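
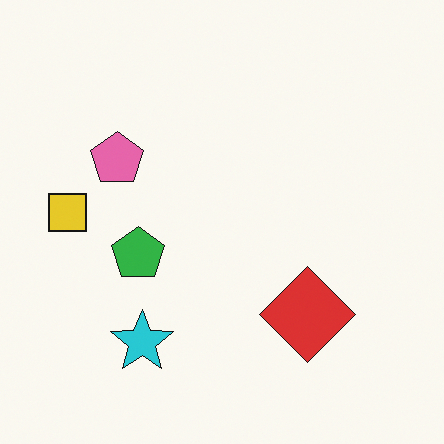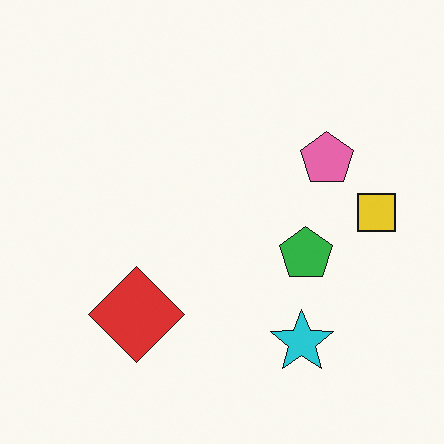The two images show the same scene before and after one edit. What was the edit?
Flipped horizontally (left ↔ right).

The yellow square is in the left of the first image and the right of the second — shapes on opposite sides of the vertical midline have swapped in a mirror flip.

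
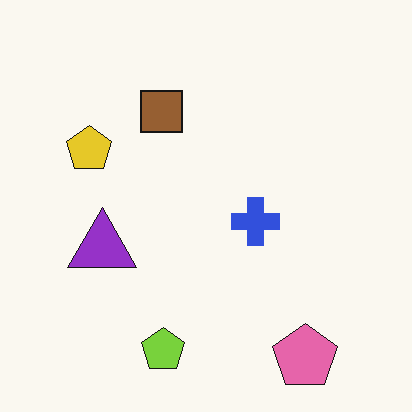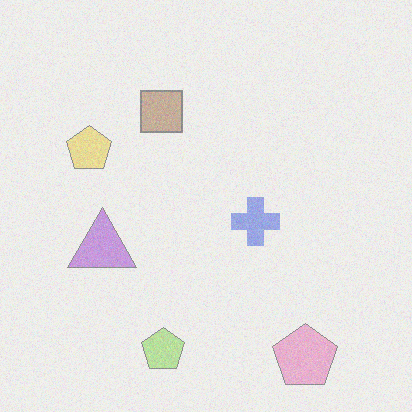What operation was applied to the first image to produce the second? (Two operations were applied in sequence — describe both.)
The image was degraded with visible gaussian noise, then given much lower contrast.

Random speckle covers the whole image, including the flat background. Tones are pushed toward mid-grey across the whole image — a global contrast change.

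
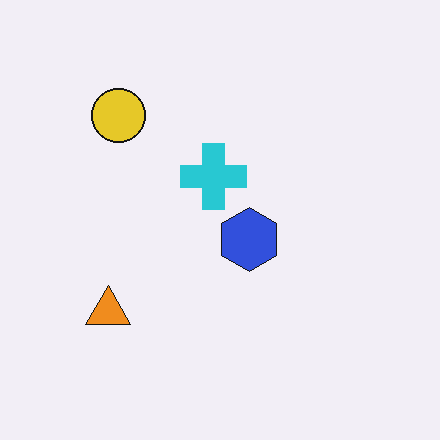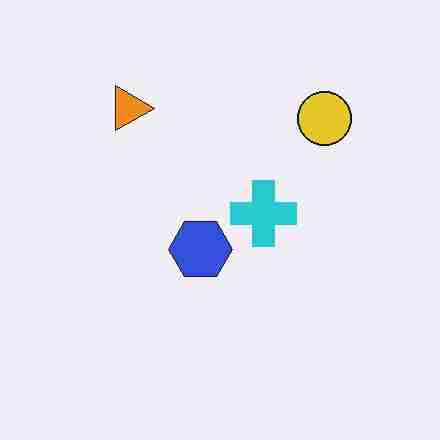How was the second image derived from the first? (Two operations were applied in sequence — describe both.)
Rotated 90° clockwise, then degraded with heavy JPEG compression.

The yellow circle sits in the top-left of the first image and the top-right of the second — consistent with a whole-image 90° clockwise rotation. Blocky 8×8 compression artifacts appear around shape edges and the flat background shows ringing — characteristic JPEG degradation.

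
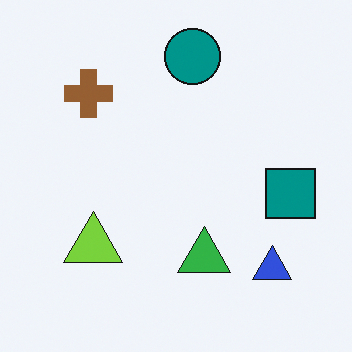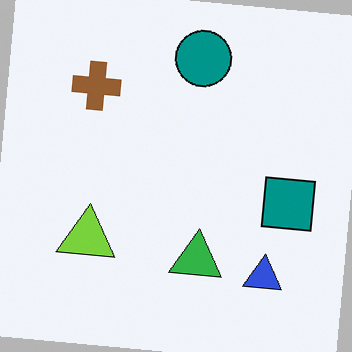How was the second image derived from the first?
This is the original image rotated clockwise by a few degrees.

Every shape is tilted by the same angle and the image corners show triangular fill wedges — a whole-image rotation by a non-right angle.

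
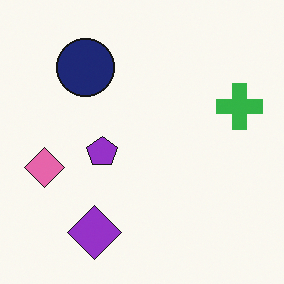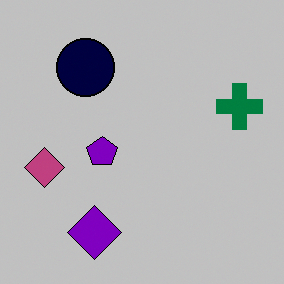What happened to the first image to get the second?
This is the original image heavily posterized to just a handful of flat colors.

Each flat color has snapped to a coarser quantized level — most visibly, the near-white background has dropped to a flat grey.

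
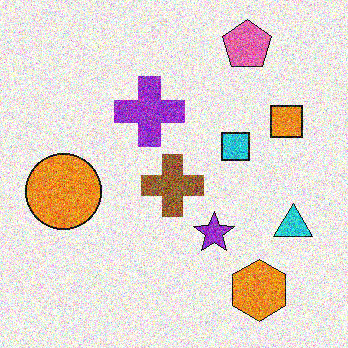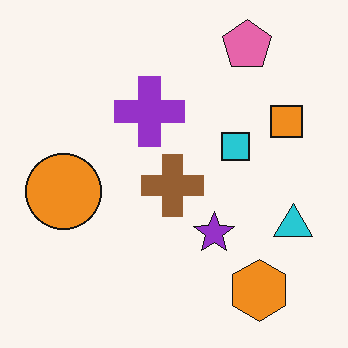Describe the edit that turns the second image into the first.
The first image is the second degraded with strong gaussian noise.

Random speckle covers the whole image, including the flat background.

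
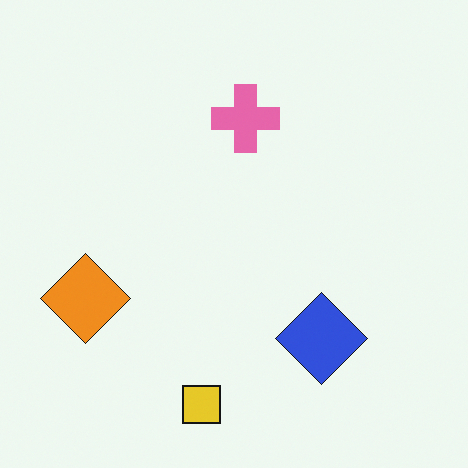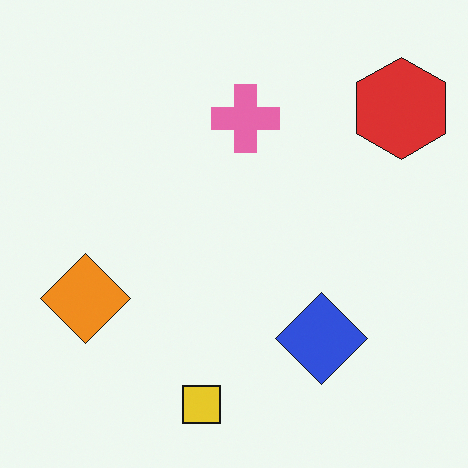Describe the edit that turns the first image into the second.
Overlaid with an additional red hexagon.

A red hexagon appears in the second image that is absent from the first.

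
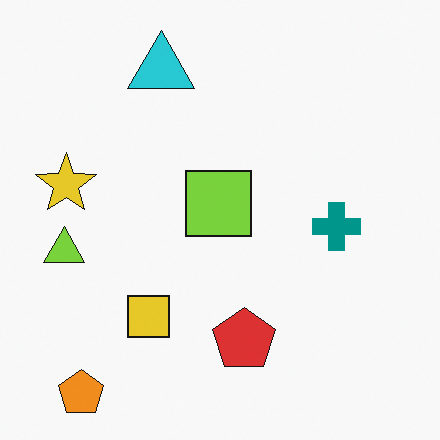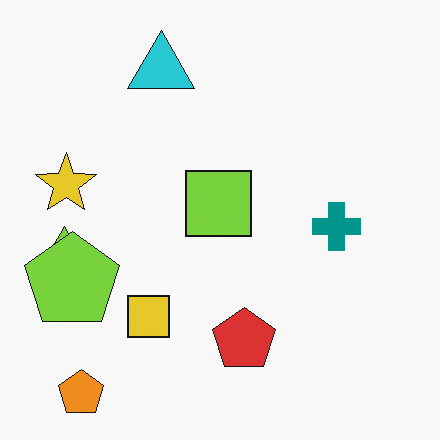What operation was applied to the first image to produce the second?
This is the original image overlaid with an additional lime pentagon.

A lime pentagon appears in the second image that is absent from the first.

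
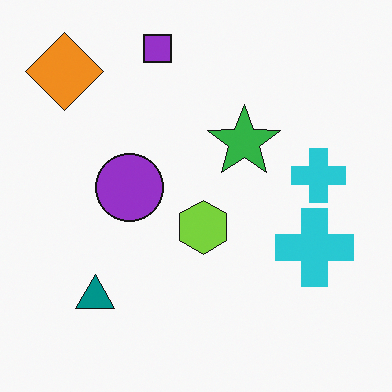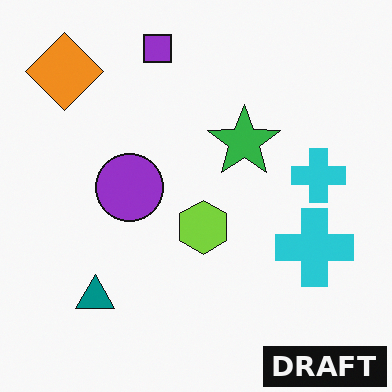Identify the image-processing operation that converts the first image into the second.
The transformation is: watermarked with the text "DRAFT" in the lower-right corner.

A dark label reading "DRAFT" appears in the lower-right corner.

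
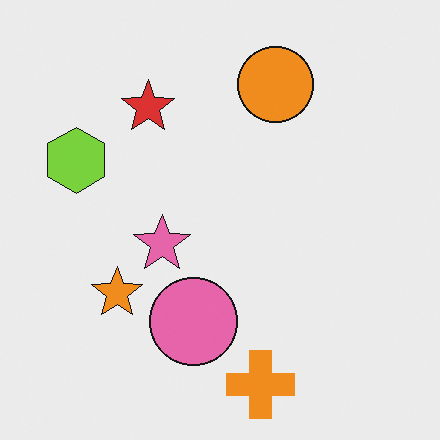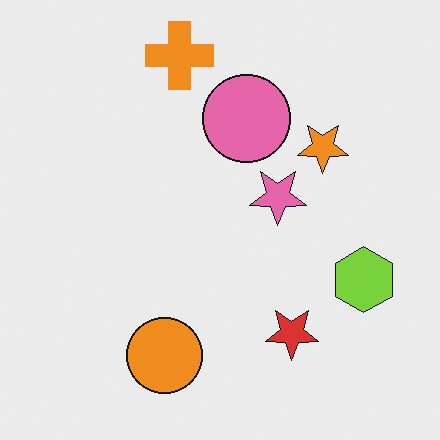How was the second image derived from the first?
This is the original image rotated 180°.

The orange cross sits in the bottom of the first image and the top of the second — consistent with a whole-image 180° rotation.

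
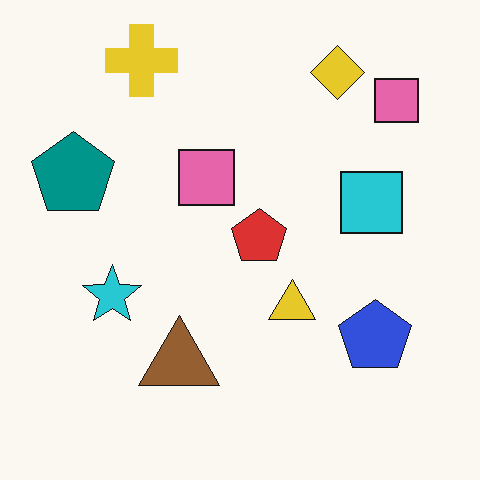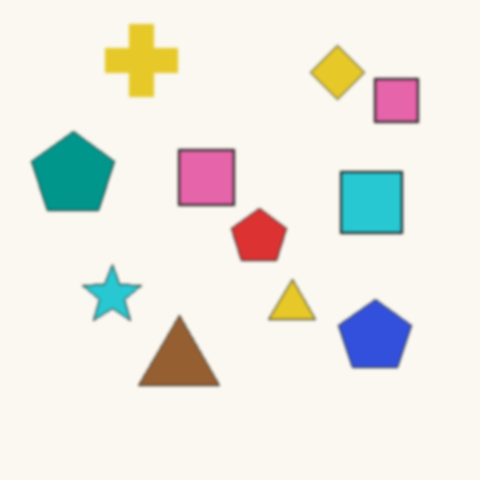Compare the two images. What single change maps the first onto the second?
The image was given a subtle gaussian blur.

Shape edges and outlines are uniformly softened across the whole image.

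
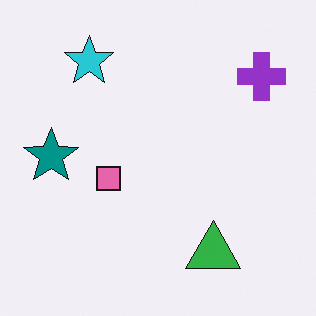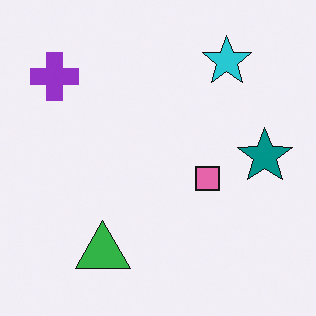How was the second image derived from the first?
This is the original image flipped horizontally (left ↔ right).

The teal star is in the left of the first image and the right of the second — shapes on opposite sides of the vertical midline have swapped in a mirror flip.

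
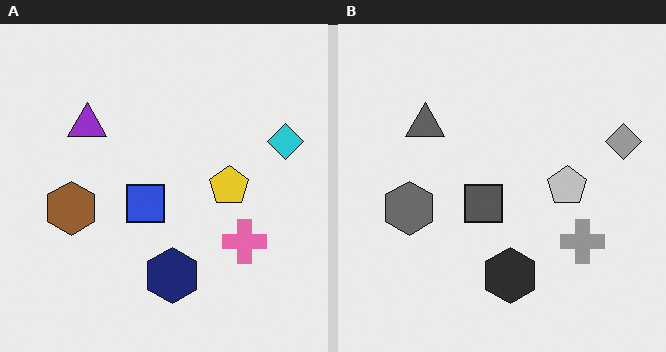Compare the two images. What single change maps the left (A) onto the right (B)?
Converted to grayscale.

All color is removed — every shape is now a shade of grey.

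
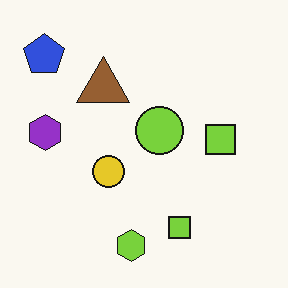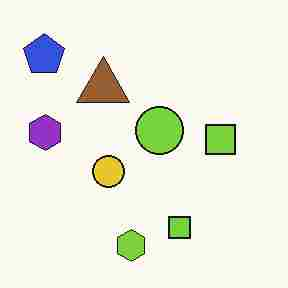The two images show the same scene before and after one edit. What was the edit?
The second image is the first degraded with heavy JPEG compression.

Blocky 8×8 compression artifacts appear around shape edges and the flat background shows ringing — characteristic JPEG degradation.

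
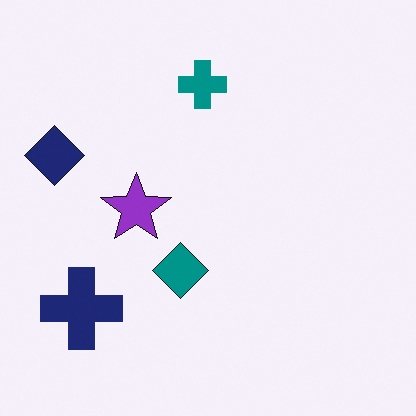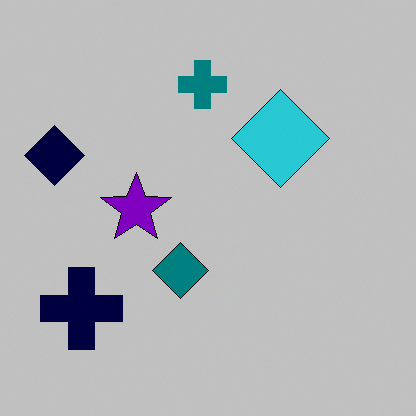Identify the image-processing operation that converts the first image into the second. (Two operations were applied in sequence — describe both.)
Heavily posterized to just a handful of flat colors, then overlaid with an additional cyan diamond.

Each flat color has snapped to a coarser quantized level — most visibly, the near-white background has dropped to a flat grey. A cyan diamond appears in the second image that is absent from the first.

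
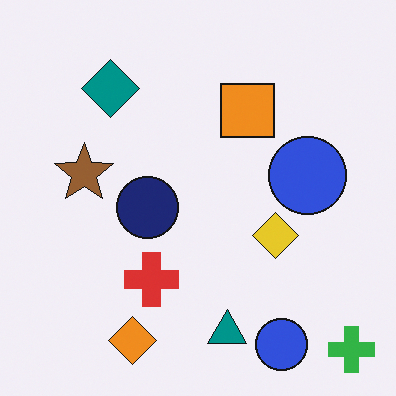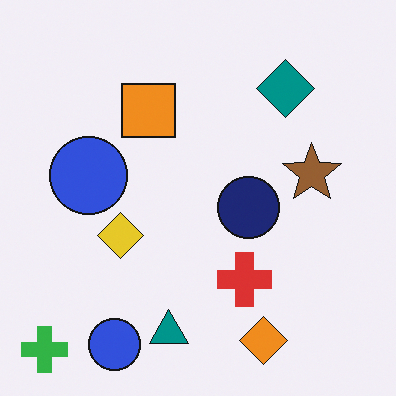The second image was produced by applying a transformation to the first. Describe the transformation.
Flipped horizontally (left ↔ right).

The green cross is in the bottom-right of the first image and the bottom-left of the second — shapes on opposite sides of the vertical midline have swapped in a mirror flip.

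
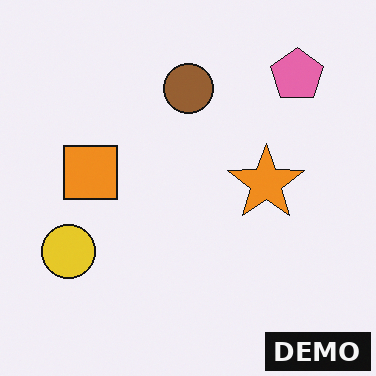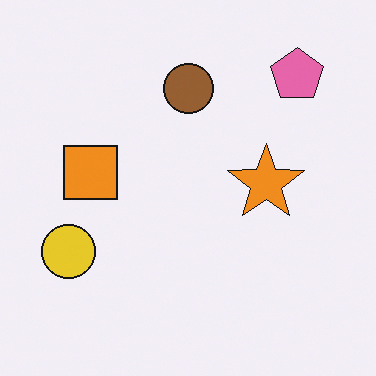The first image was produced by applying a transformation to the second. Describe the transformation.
The transformation is: watermarked with the text "DEMO" in the lower-right corner.

A dark label reading "DEMO" appears in the lower-right corner.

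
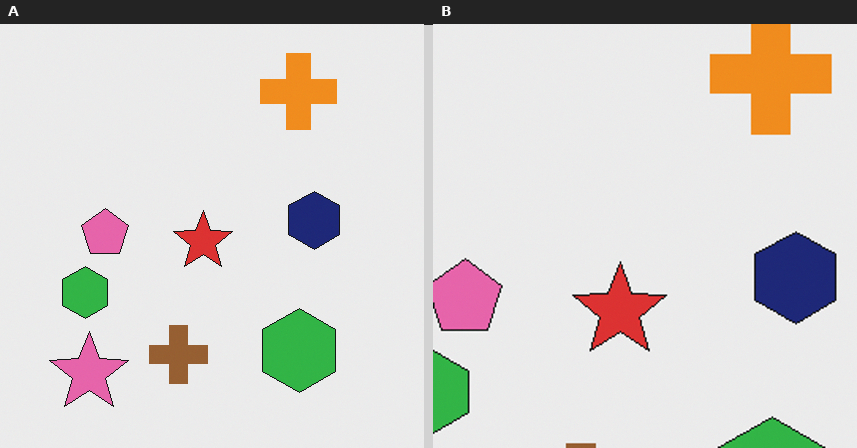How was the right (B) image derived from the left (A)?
It was cropped to a modestly smaller region and rescaled.

The visible shapes are larger and the field of view is narrower; shapes near the original edges may be partly or wholly outside the frame — a crop-and-rescale.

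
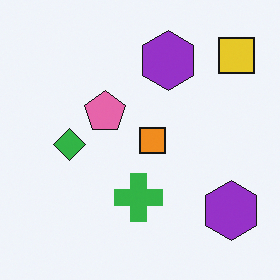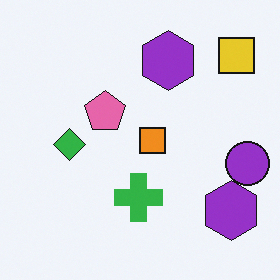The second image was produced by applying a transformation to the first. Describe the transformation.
The transformation is: overlaid with an additional purple circle.

A purple circle appears in the second image that is absent from the first.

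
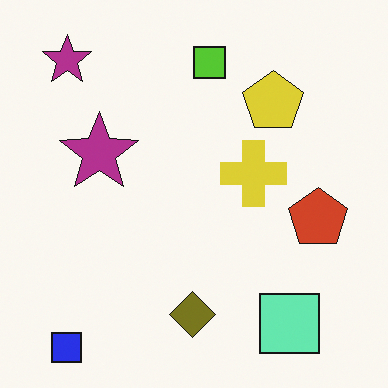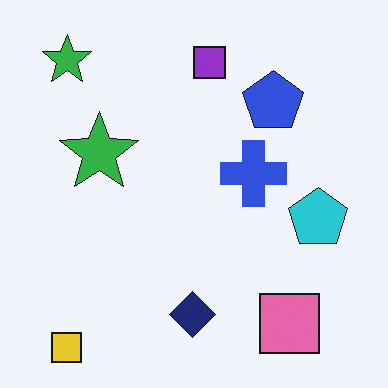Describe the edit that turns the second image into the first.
The transformation is: hue-shifted through roughly half the color wheel.

Every shape's color has rotated by the same amount around the hue wheel — a uniform hue shift.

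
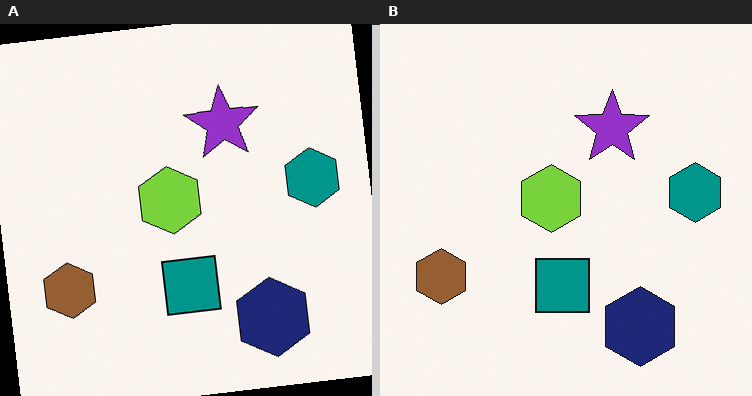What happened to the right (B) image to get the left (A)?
It was rotated counter-clockwise by a few degrees.

Every shape is tilted by the same angle and the image corners show triangular fill wedges — a whole-image rotation by a non-right angle.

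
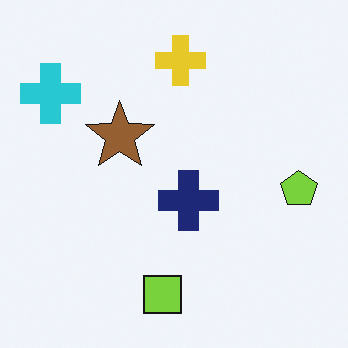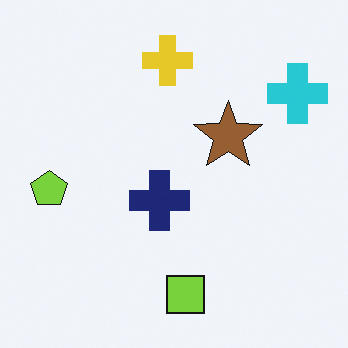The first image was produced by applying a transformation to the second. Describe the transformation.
This is the original image flipped horizontally (left ↔ right).

The lime pentagon is in the left of the second image and the right of the first — shapes on opposite sides of the vertical midline have swapped in a mirror flip.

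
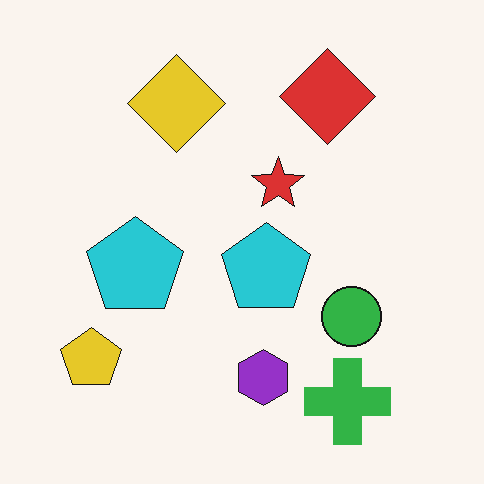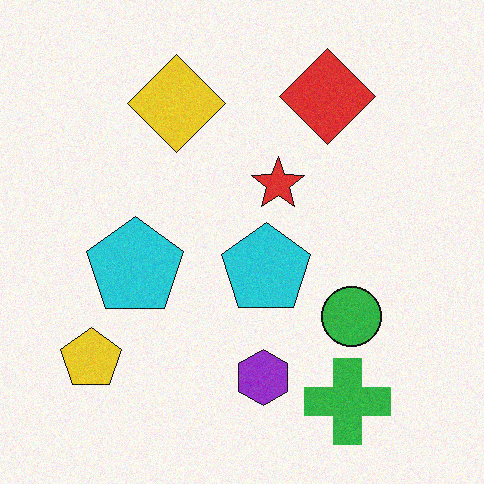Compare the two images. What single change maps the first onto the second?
The transformation is: degraded with light additive noise.

Random speckle covers the whole image, including the flat background.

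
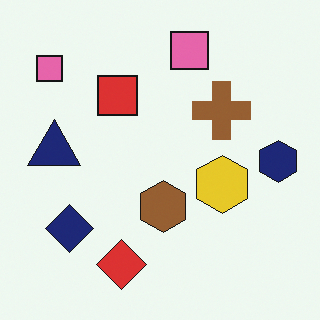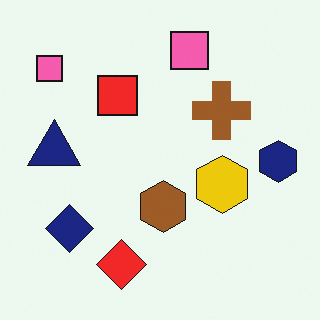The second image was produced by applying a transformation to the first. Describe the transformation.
The image was slightly oversaturated.

All colors are more vivid — a global saturation change.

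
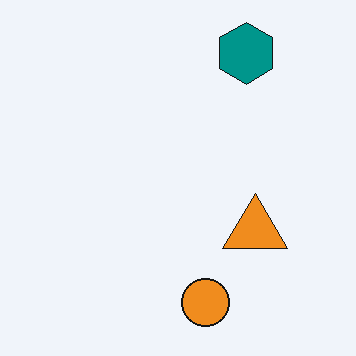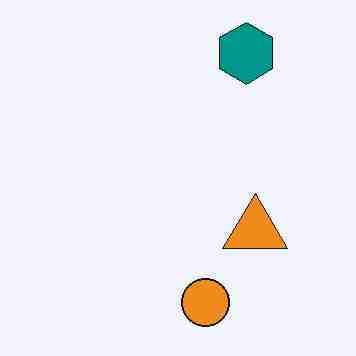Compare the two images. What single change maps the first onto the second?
It was heavily JPEG-compressed with obvious blocking artifacts.

Blocky 8×8 compression artifacts appear around shape edges and the flat background shows ringing — characteristic JPEG degradation.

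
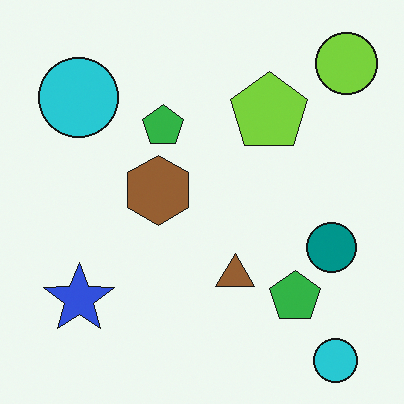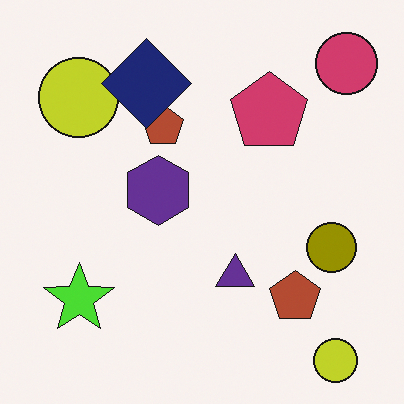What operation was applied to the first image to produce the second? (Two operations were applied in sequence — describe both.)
The second image is the first hue-shifted through roughly half the color wheel, then overlaid with an additional navy diamond.

Every shape's color has rotated by the same amount around the hue wheel — a uniform hue shift. A navy diamond appears in the second image that is absent from the first.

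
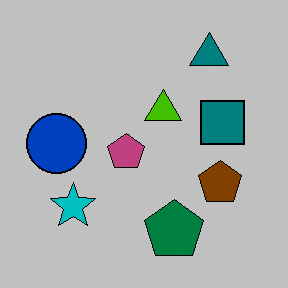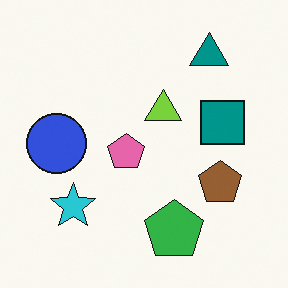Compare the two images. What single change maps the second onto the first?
The first image is the second heavily posterized to just a handful of flat colors.

Each flat color has snapped to a coarser quantized level — most visibly, the near-white background has dropped to a flat grey.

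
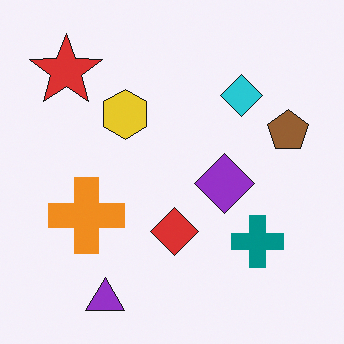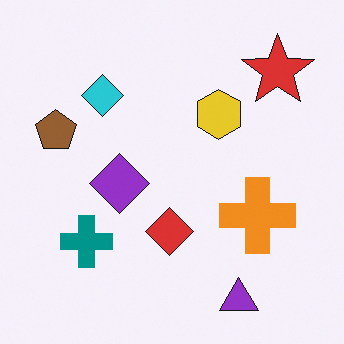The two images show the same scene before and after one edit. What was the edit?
The image was flipped horizontally (left ↔ right).

The brown pentagon is in the right of the first image and the left of the second — shapes on opposite sides of the vertical midline have swapped in a mirror flip.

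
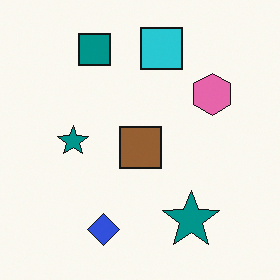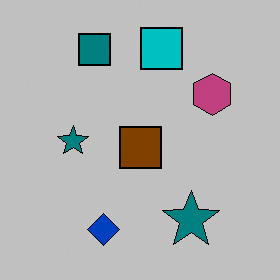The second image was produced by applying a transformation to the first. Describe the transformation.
It was aggressively posterized.

Each flat color has snapped to a coarser quantized level — most visibly, the near-white background has dropped to a flat grey.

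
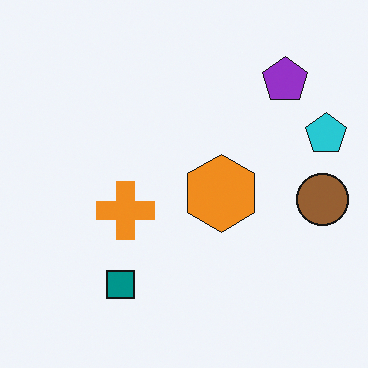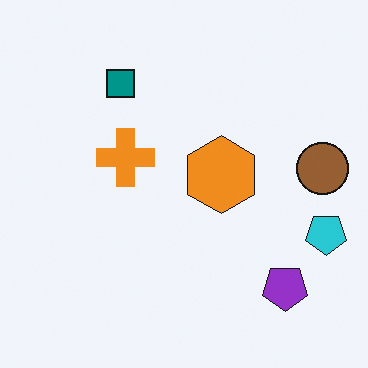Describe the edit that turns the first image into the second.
The transformation is: flipped vertically (top ↔ bottom).

The purple pentagon is in the top-right of the first image and the bottom-right of the second — shapes on opposite sides of the horizontal midline have swapped in a mirror flip.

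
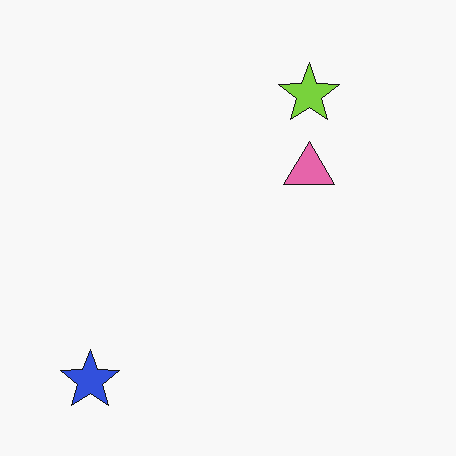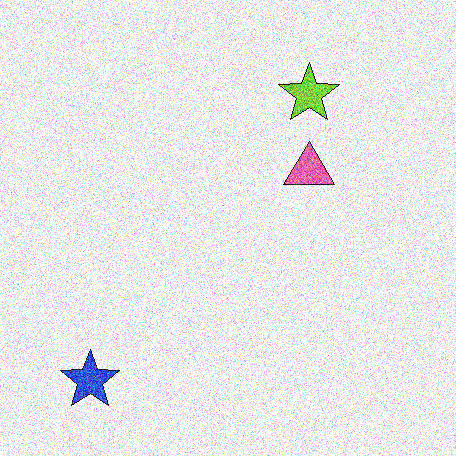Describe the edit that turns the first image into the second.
The image was degraded with heavy additive noise.

Random speckle covers the whole image, including the flat background.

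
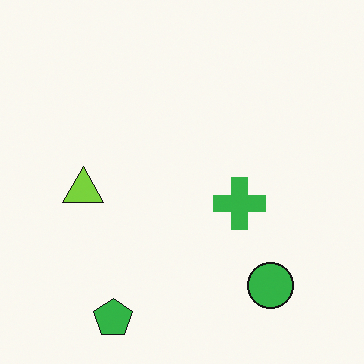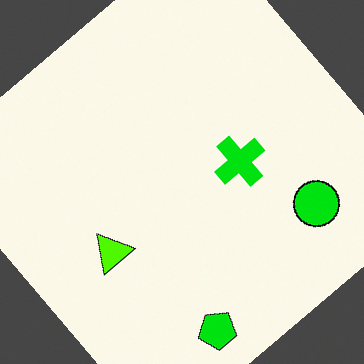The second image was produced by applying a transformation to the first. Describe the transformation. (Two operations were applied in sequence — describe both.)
Rotated counter-clockwise by a large amount — several tens of degrees, then made much more vivid (saturation change).

Every shape is tilted by the same angle and the image corners show triangular fill wedges — a whole-image rotation by a non-right angle. All colors are more vivid — a global saturation change.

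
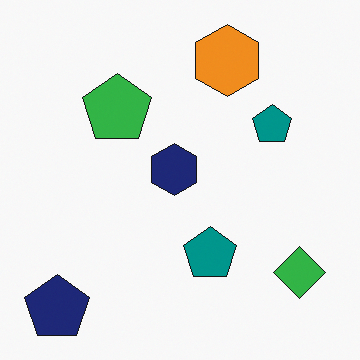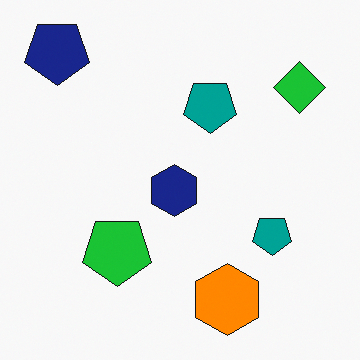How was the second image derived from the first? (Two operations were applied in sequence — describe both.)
It was flipped vertically (top ↔ bottom), then slightly oversaturated.

The navy pentagon is in the bottom-left of the first image and the top-left of the second — shapes on opposite sides of the horizontal midline have swapped in a mirror flip. All colors are more vivid — a global saturation change.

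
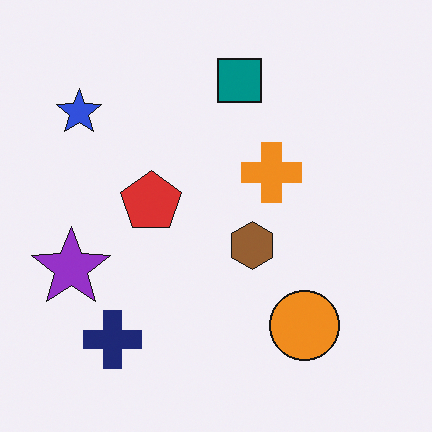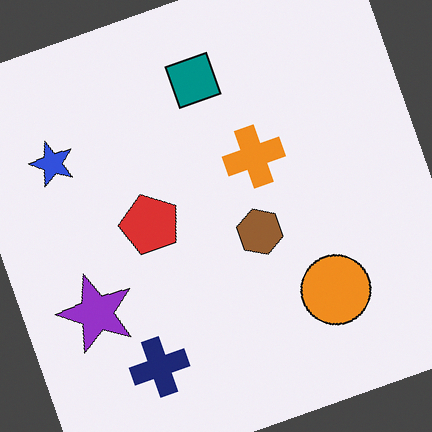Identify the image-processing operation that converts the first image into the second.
The image was rotated counter-clockwise by a moderate amount.

Every shape is tilted by the same angle and the image corners show triangular fill wedges — a whole-image rotation by a non-right angle.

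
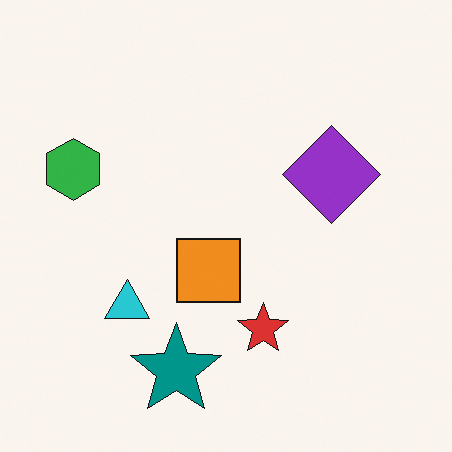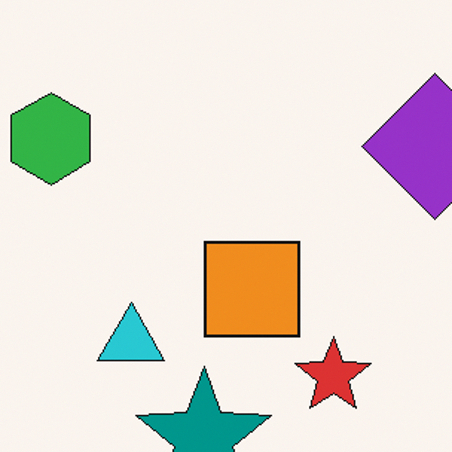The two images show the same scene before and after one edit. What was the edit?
The second image is the first cropped slightly and scaled back up.

The visible shapes are larger and the field of view is narrower; shapes near the original edges may be partly or wholly outside the frame — a crop-and-rescale.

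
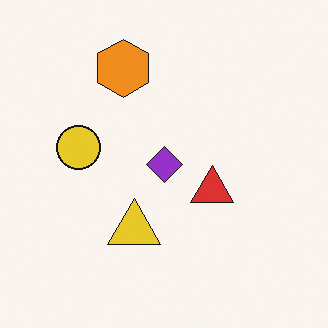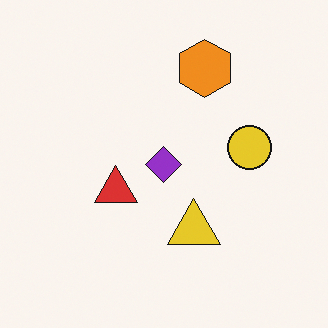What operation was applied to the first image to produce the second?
The transformation is: flipped horizontally (left ↔ right).

The yellow circle is in the left of the first image and the right of the second — shapes on opposite sides of the vertical midline have swapped in a mirror flip.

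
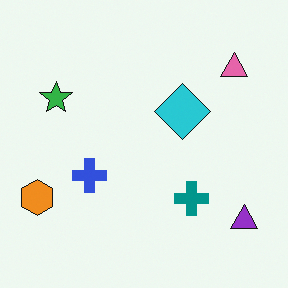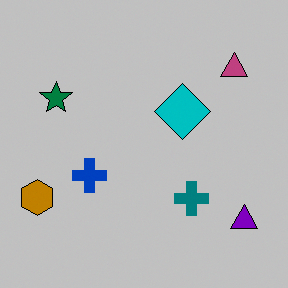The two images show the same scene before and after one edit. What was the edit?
Aggressively posterized.

Each flat color has snapped to a coarser quantized level — most visibly, the near-white background has dropped to a flat grey.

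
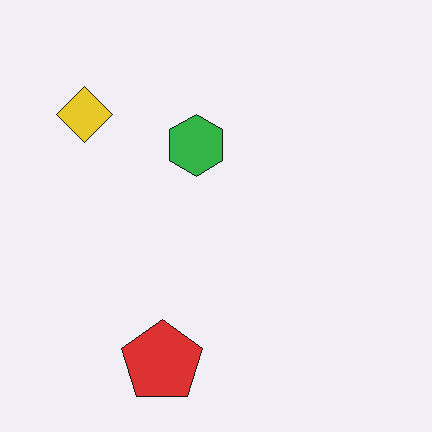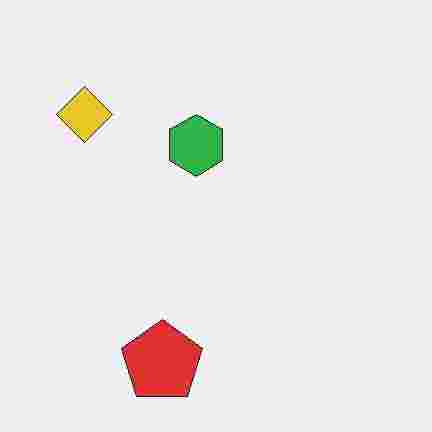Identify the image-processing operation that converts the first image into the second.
This is the original image degraded with heavy JPEG compression.

Blocky 8×8 compression artifacts appear around shape edges and the flat background shows ringing — characteristic JPEG degradation.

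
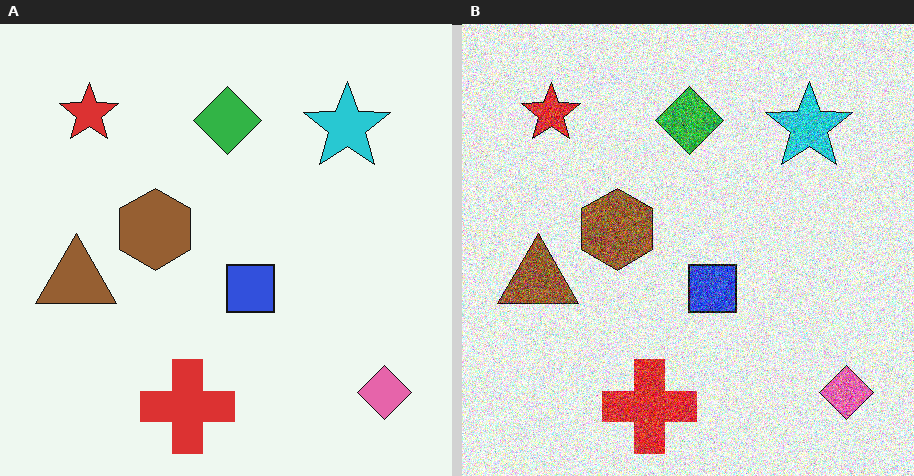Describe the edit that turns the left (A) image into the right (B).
Degraded with strong gaussian noise.

Random speckle covers the whole image, including the flat background.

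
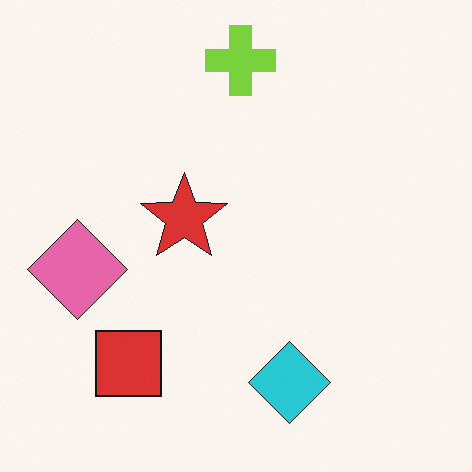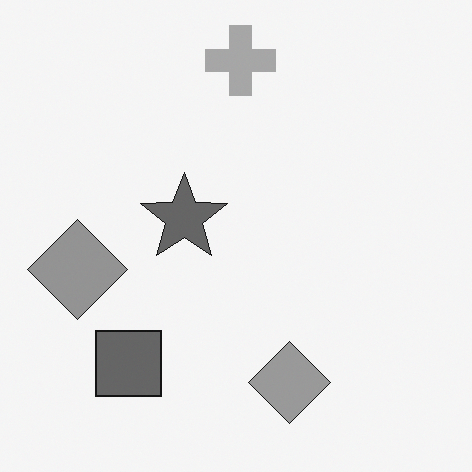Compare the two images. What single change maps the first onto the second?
Converted to grayscale.

All color is removed — every shape is now a shade of grey.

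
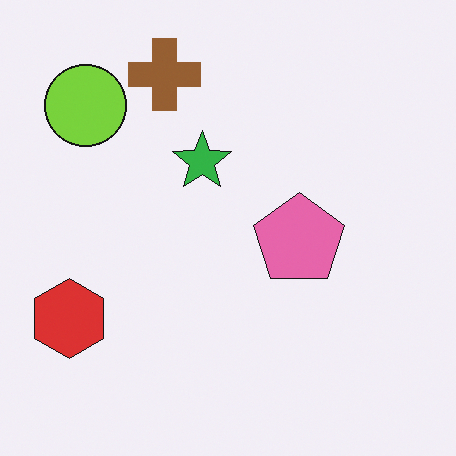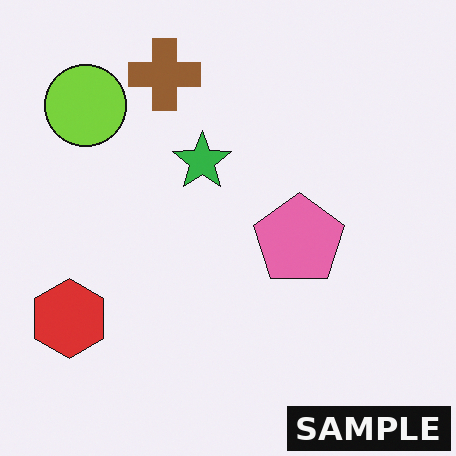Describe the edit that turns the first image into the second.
The image was watermarked with the text "SAMPLE" in the lower-right corner.

A dark label reading "SAMPLE" appears in the lower-right corner.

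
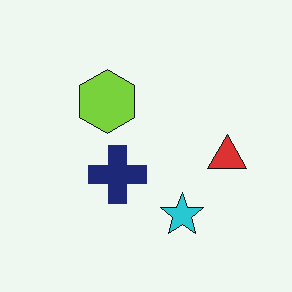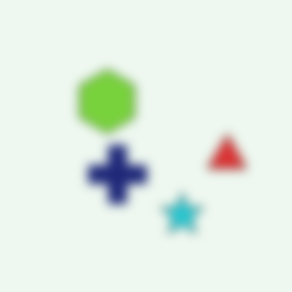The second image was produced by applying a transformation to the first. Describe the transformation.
The transformation is: heavily blurred.

Shape edges and outlines are uniformly softened across the whole image.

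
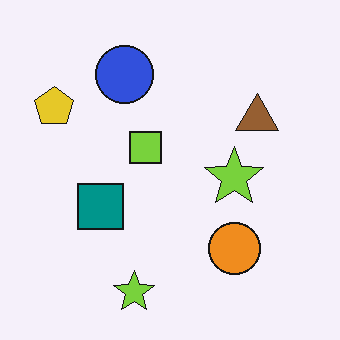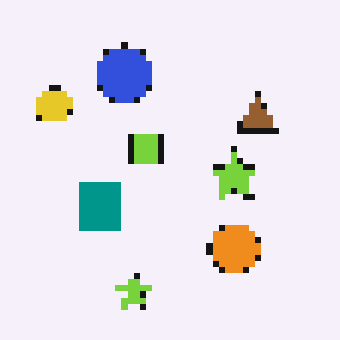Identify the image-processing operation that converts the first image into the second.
The transformation is: pixelated into visible square blocks.

Shapes are reduced to large square blocks; fine edges and outlines are lost — a downscale-then-upscale (mosaic) effect.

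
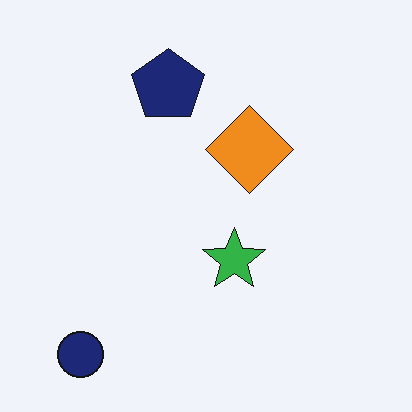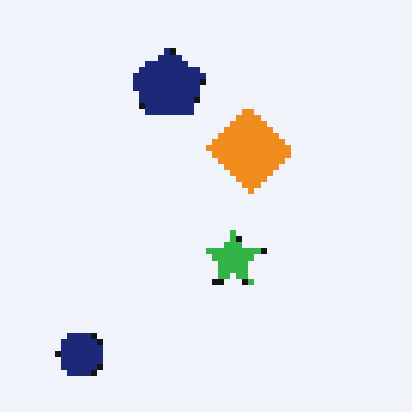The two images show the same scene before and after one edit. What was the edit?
This is the original image pixelated into visible square blocks.

Shapes are reduced to large square blocks; fine edges and outlines are lost — a downscale-then-upscale (mosaic) effect.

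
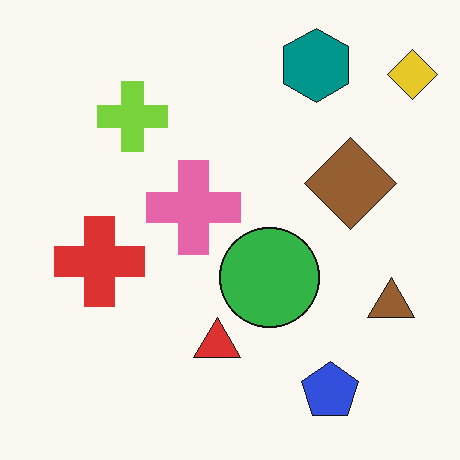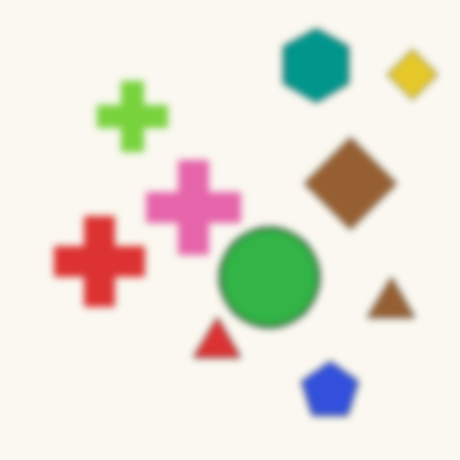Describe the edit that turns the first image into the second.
It was noticeably gaussian-blurred.

Shape edges and outlines are uniformly softened across the whole image.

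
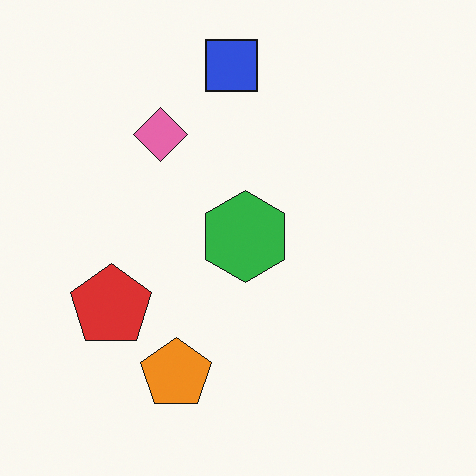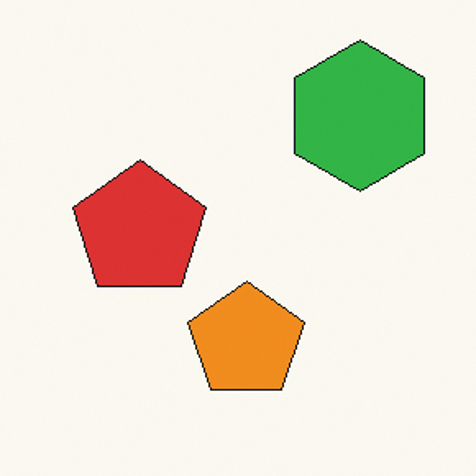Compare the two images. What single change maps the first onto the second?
The transformation is: cropped to a noticeably smaller region and rescaled.

The visible shapes are larger and the field of view is narrower; shapes near the original edges may be partly or wholly outside the frame — a crop-and-rescale.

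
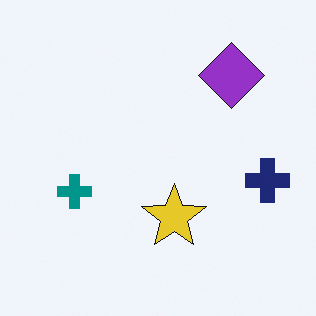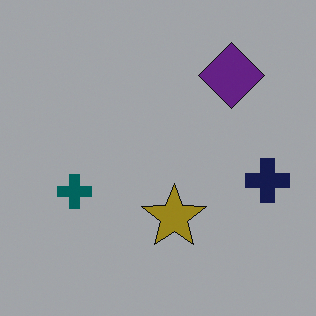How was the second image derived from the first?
The second image is the first noticeably darkened.

Every pixel — background and shapes alike — is uniformly darkened.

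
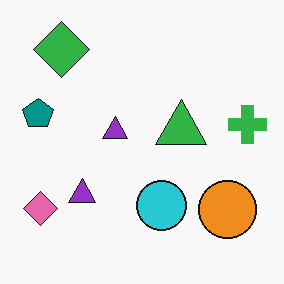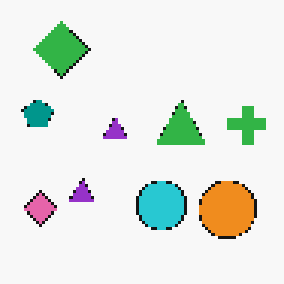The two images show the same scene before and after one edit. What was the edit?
The image was mildly pixelated.

Shapes are reduced to large square blocks; fine edges and outlines are lost — a downscale-then-upscale (mosaic) effect.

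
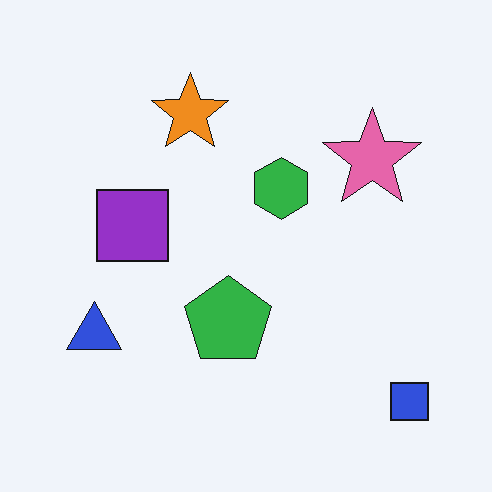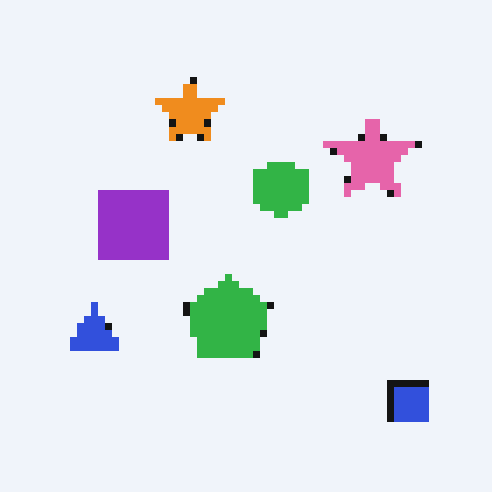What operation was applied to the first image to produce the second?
This is the original image moderately pixelated.

Shapes are reduced to large square blocks; fine edges and outlines are lost — a downscale-then-upscale (mosaic) effect.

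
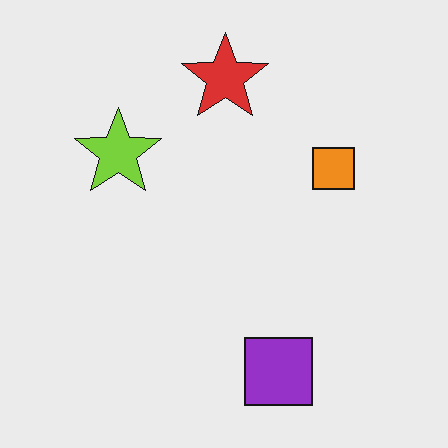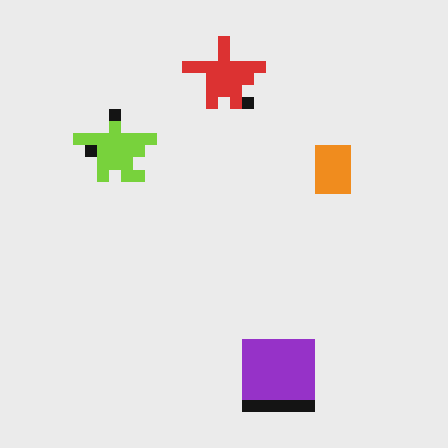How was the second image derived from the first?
The transformation is: coarsely pixelated.

Shapes are reduced to large square blocks; fine edges and outlines are lost — a downscale-then-upscale (mosaic) effect.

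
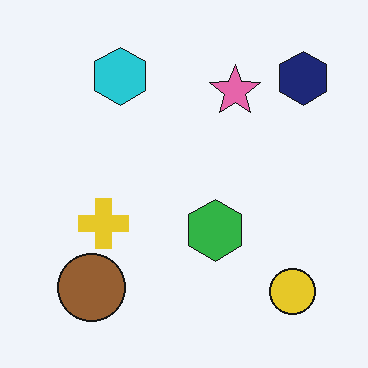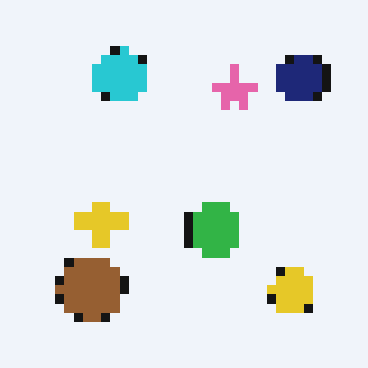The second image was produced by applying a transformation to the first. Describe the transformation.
The transformation is: heavily pixelated into large blocks.

Shapes are reduced to large square blocks; fine edges and outlines are lost — a downscale-then-upscale (mosaic) effect.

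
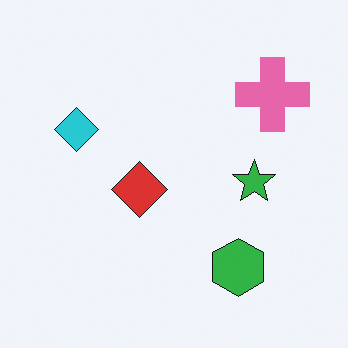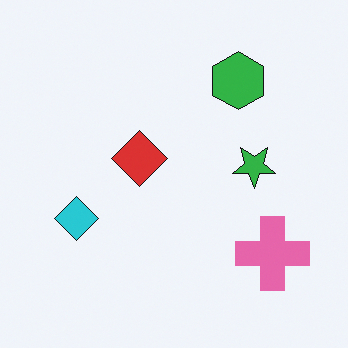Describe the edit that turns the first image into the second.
This is the original image flipped vertically (top ↔ bottom).

The green hexagon is in the bottom-right of the first image and the top-right of the second — shapes on opposite sides of the horizontal midline have swapped in a mirror flip.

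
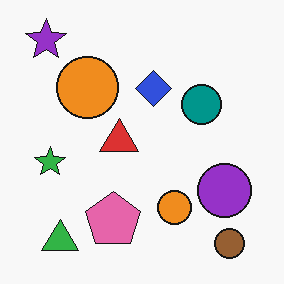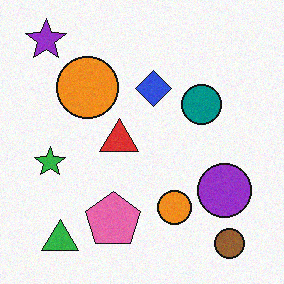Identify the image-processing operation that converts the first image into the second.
The second image is the first degraded with a light layer of grain.

Random speckle covers the whole image, including the flat background.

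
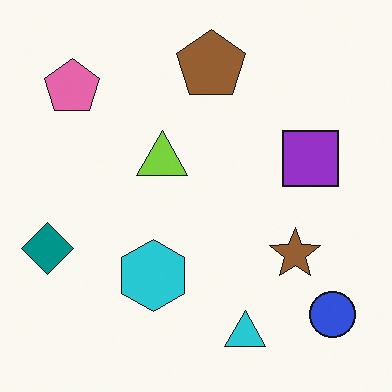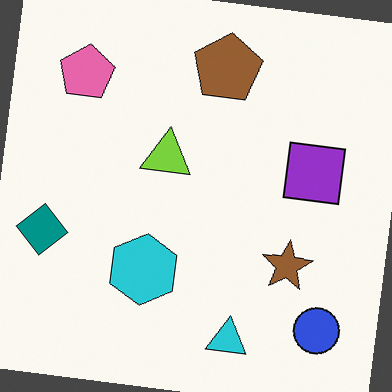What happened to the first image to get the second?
It was rotated clockwise by a few degrees.

Every shape is tilted by the same angle and the image corners show triangular fill wedges — a whole-image rotation by a non-right angle.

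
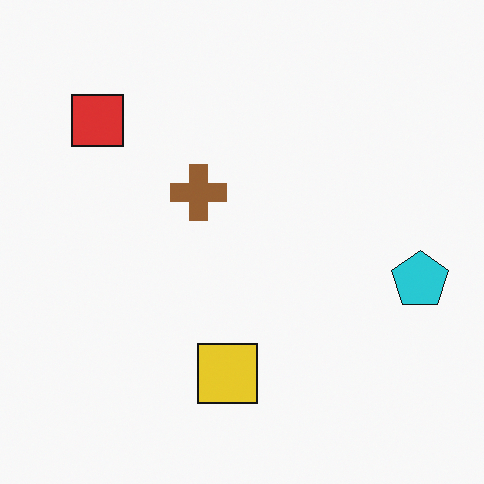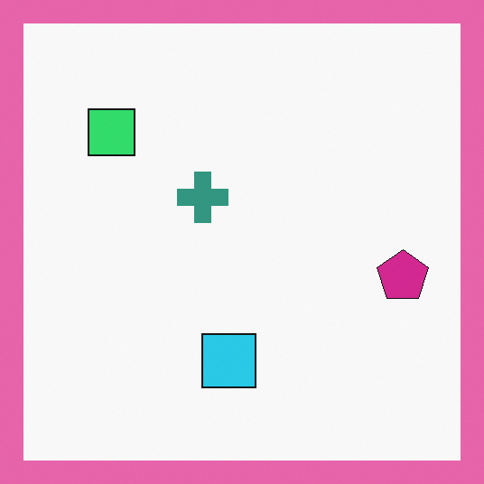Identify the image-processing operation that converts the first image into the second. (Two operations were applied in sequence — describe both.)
The transformation is: hue-shifted through roughly a third of the color wheel, then framed with a pink border.

Every shape's color has rotated by the same amount around the hue wheel — a uniform hue shift. A solid pink frame runs around the edge of the second image, with the content slightly shrunk inside it.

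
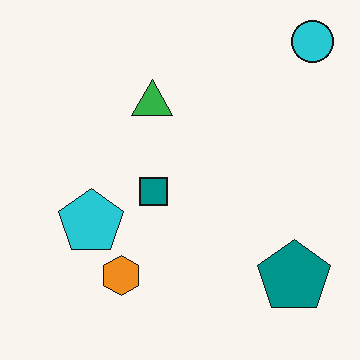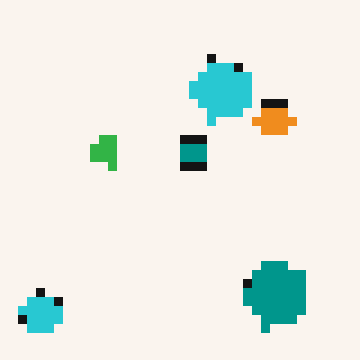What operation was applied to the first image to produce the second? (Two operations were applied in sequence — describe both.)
This is the original image transposed (reflected across the top-left ↔ bottom-right diagonal), then coarsely pixelated.

Shapes have swapped their row and column positions — what was in the top-right is now in the bottom-left — a diagonal reflection. Shapes are reduced to large square blocks; fine edges and outlines are lost — a downscale-then-upscale (mosaic) effect.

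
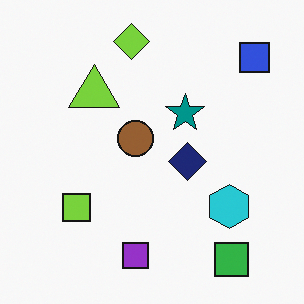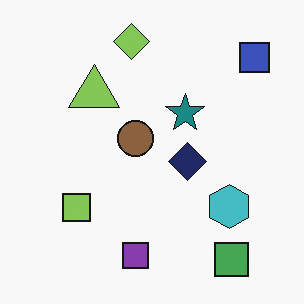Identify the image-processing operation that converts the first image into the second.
This is the original image slightly desaturated.

All colors are more muted and greyish — a global saturation change.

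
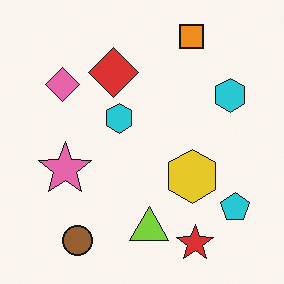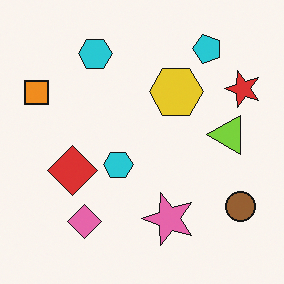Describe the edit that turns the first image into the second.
The image was rotated 90° counter-clockwise.

The brown circle sits in the bottom-left of the first image and the bottom-right of the second — consistent with a whole-image 90° counter-clockwise rotation.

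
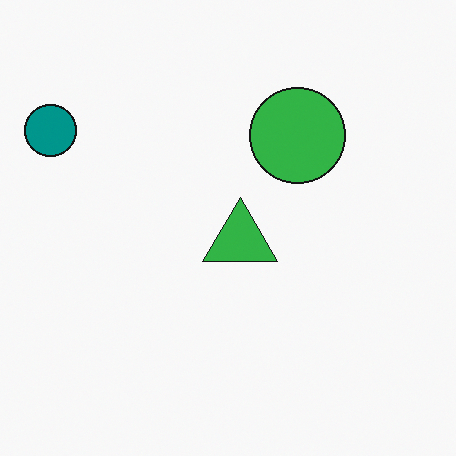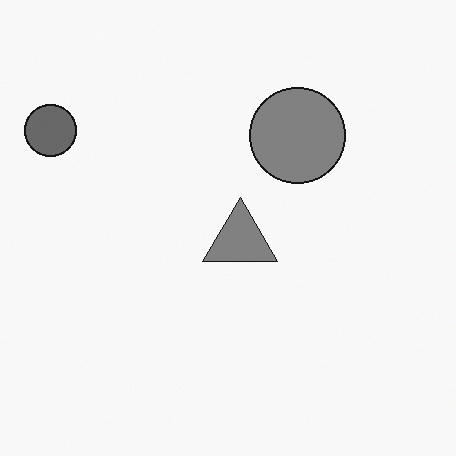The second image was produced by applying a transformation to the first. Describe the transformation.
The second image is the first converted to grayscale.

All color is removed — every shape is now a shade of grey.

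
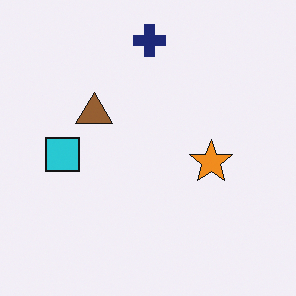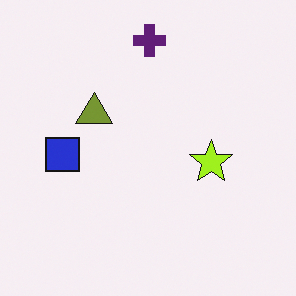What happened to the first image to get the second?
The second image is the first hue-shifted slightly.

Every shape's color has rotated by the same amount around the hue wheel — a uniform hue shift.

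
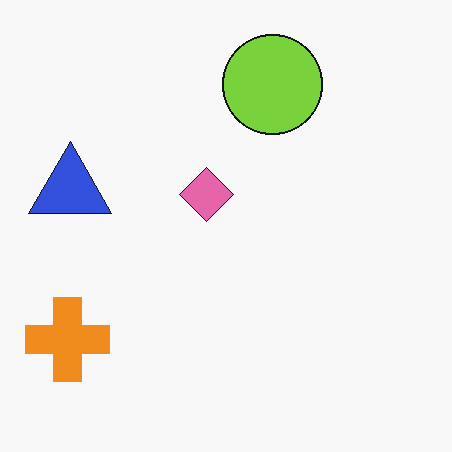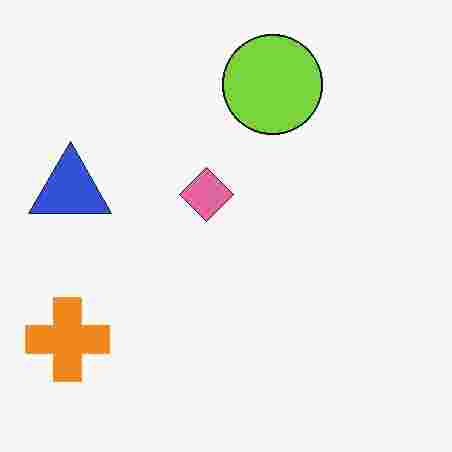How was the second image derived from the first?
The transformation is: degraded with heavy JPEG compression.

Blocky 8×8 compression artifacts appear around shape edges and the flat background shows ringing — characteristic JPEG degradation.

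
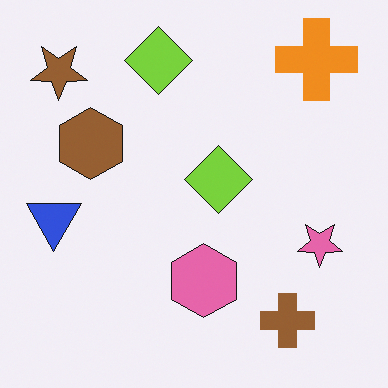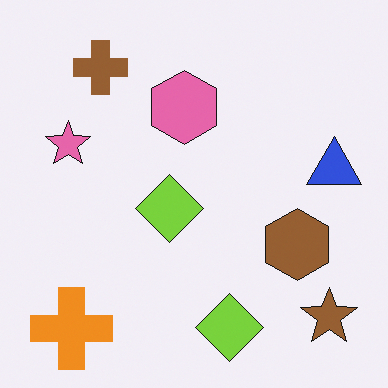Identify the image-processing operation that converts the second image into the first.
It was rotated 180°.

The brown star sits in the bottom-right of the second image and the top-left of the first — consistent with a whole-image 180° rotation.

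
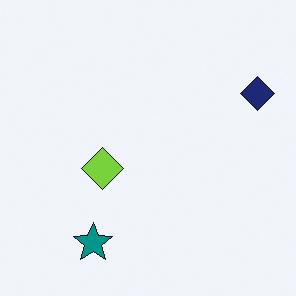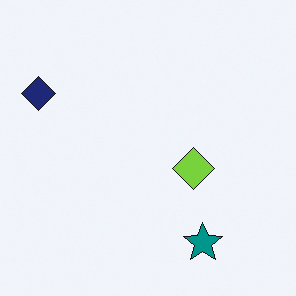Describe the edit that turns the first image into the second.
The transformation is: flipped horizontally (left ↔ right).

The navy diamond is in the top-right of the first image and the top-left of the second — shapes on opposite sides of the vertical midline have swapped in a mirror flip.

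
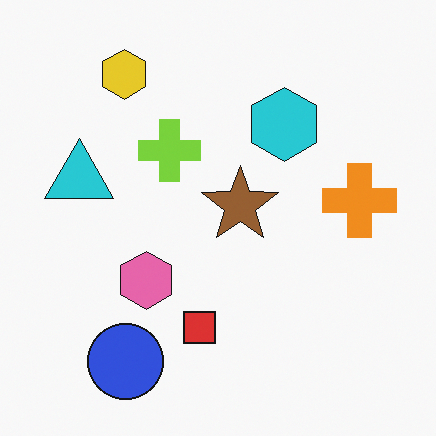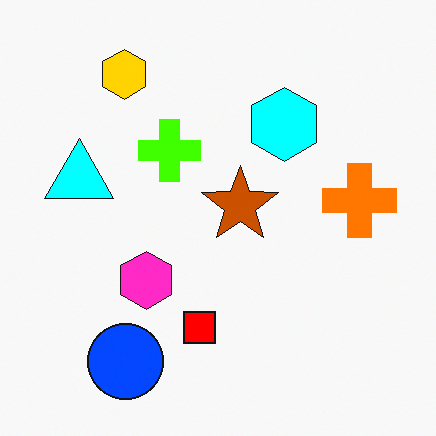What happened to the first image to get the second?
The second image is the first heavily oversaturated.

All colors are more vivid — a global saturation change.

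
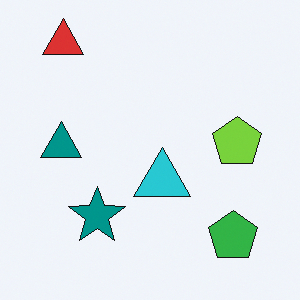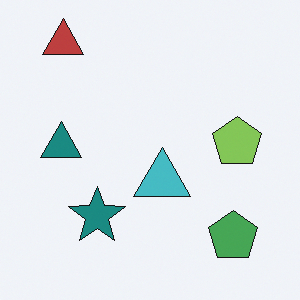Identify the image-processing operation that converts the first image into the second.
It was slightly desaturated.

All colors are more muted and greyish — a global saturation change.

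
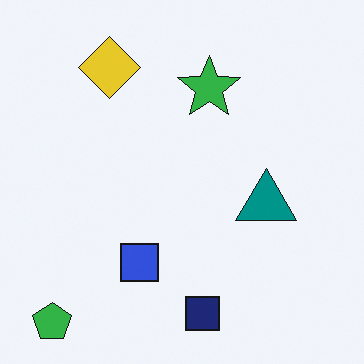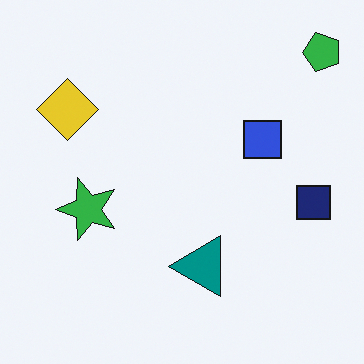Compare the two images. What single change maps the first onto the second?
Transposed (reflected across the top-left ↔ bottom-right diagonal).

Shapes have swapped their row and column positions — what was in the top-right is now in the bottom-left — a diagonal reflection.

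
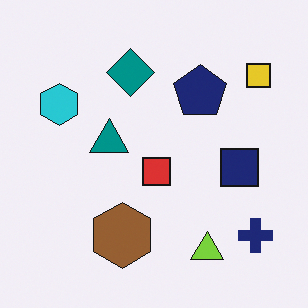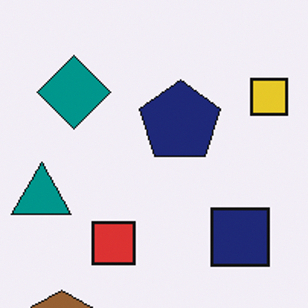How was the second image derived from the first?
This is the original image cropped slightly and scaled back up.

The visible shapes are larger and the field of view is narrower; shapes near the original edges may be partly or wholly outside the frame — a crop-and-rescale.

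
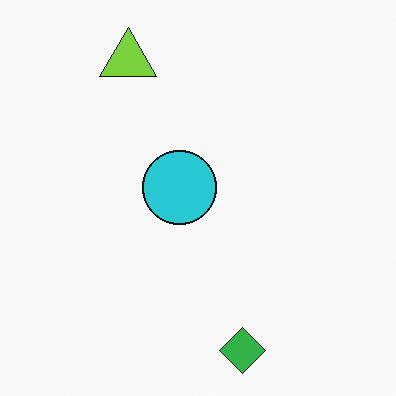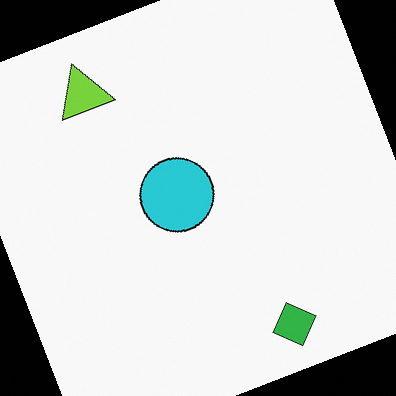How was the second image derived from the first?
Rotated counter-clockwise by a moderate amount.

Every shape is tilted by the same angle and the image corners show triangular fill wedges — a whole-image rotation by a non-right angle.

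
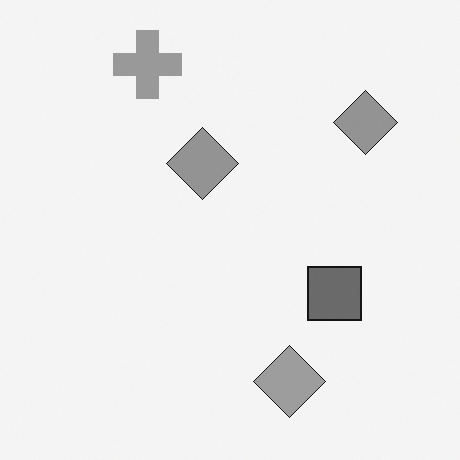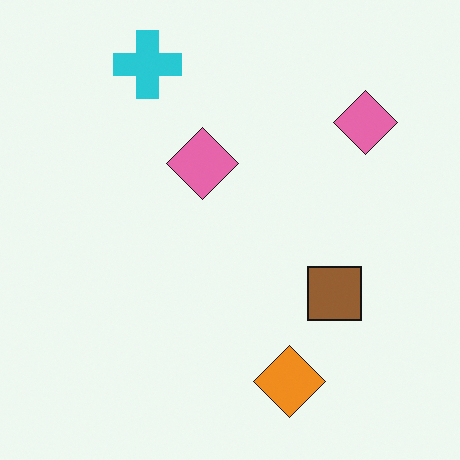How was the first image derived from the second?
This is the original image converted to grayscale.

All color is removed — every shape is now a shade of grey.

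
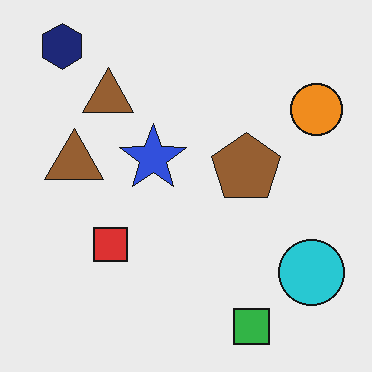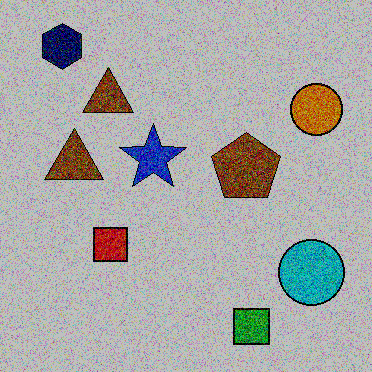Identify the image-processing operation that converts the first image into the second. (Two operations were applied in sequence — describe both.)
It was degraded with strong gaussian noise, then heavily posterized to just a handful of flat colors.

Random speckle covers the whole image, including the flat background. Each flat color has snapped to a coarser quantized level — most visibly, the near-white background has dropped to a flat grey.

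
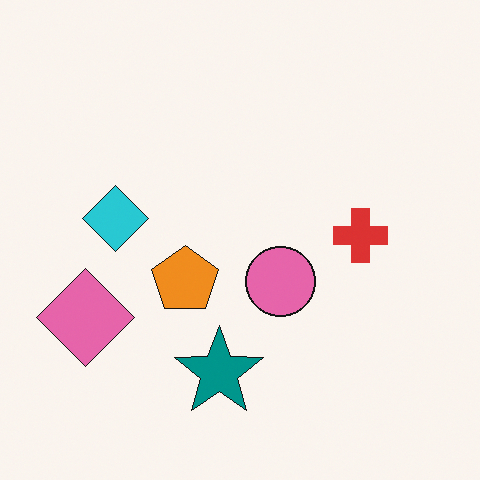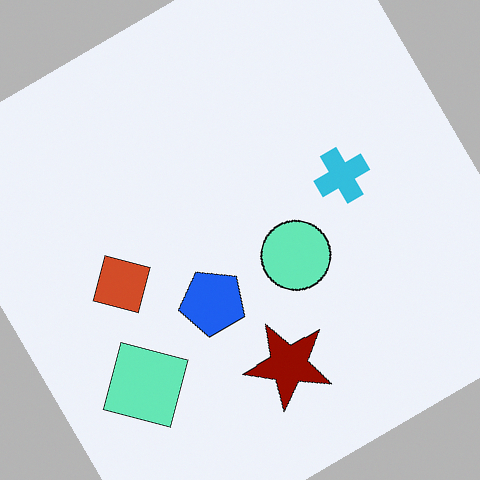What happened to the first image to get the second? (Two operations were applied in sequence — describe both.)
The second image is the first hue-shifted by a large amount, then rotated counter-clockwise by a large amount — several tens of degrees.

Every shape's color has rotated by the same amount around the hue wheel — a uniform hue shift. Every shape is tilted by the same angle and the image corners show triangular fill wedges — a whole-image rotation by a non-right angle.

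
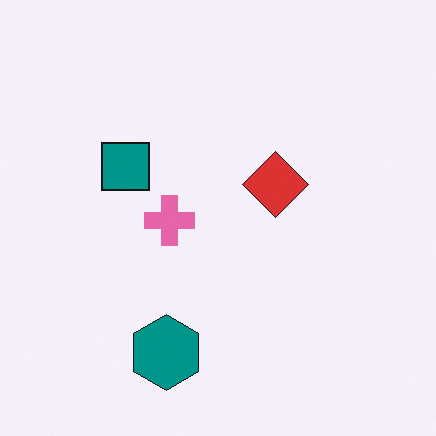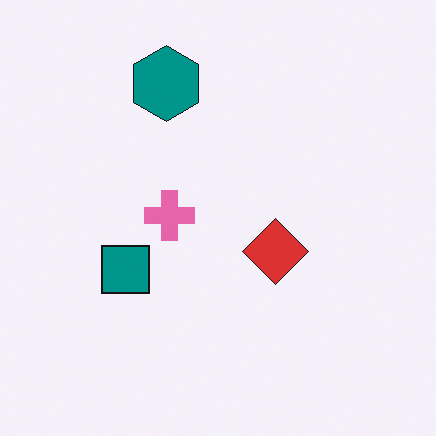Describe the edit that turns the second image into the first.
This is the original image flipped vertically (top ↔ bottom).

The teal hexagon is in the top of the second image and the bottom of the first — shapes on opposite sides of the horizontal midline have swapped in a mirror flip.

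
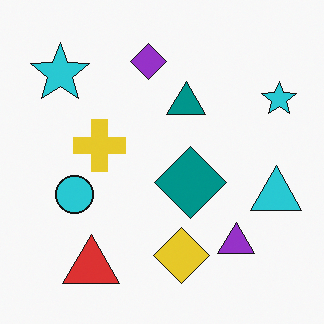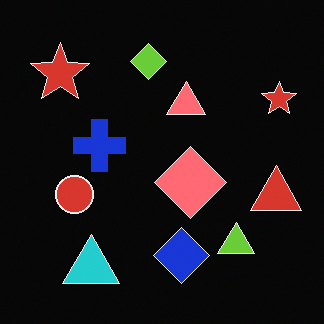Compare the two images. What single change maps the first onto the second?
Color-inverted (negative).

The light background has become dark and every shape's color is its complement — a photographic negative.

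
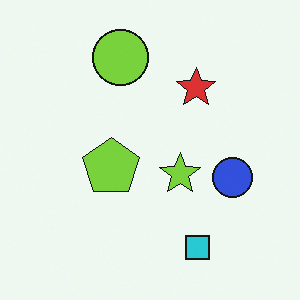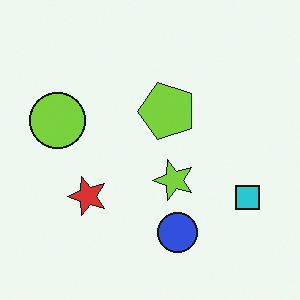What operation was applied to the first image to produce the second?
It was transposed (reflected across the top-left ↔ bottom-right diagonal).

Shapes have swapped their row and column positions — what was in the top-right is now in the bottom-left — a diagonal reflection.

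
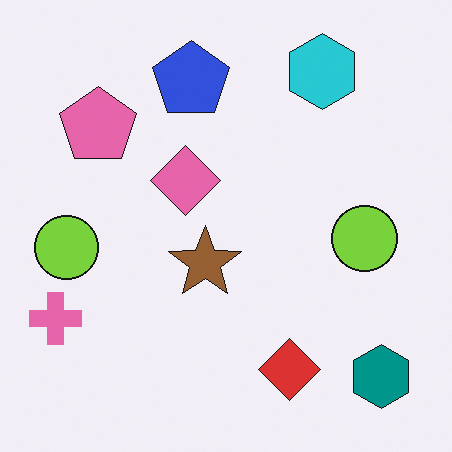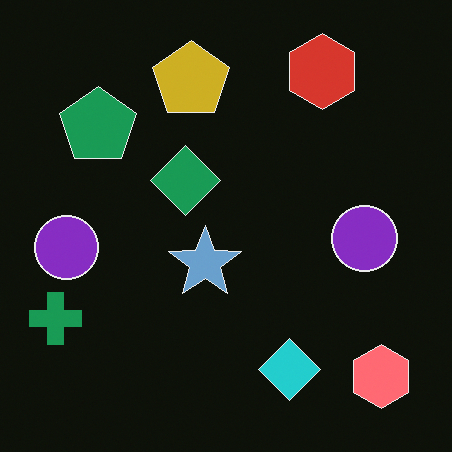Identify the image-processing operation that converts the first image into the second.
The transformation is: color-inverted (negative).

The light background has become dark and every shape's color is its complement — a photographic negative.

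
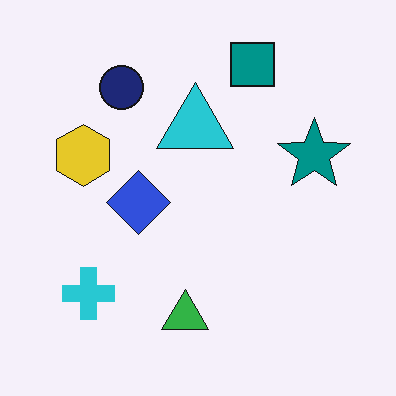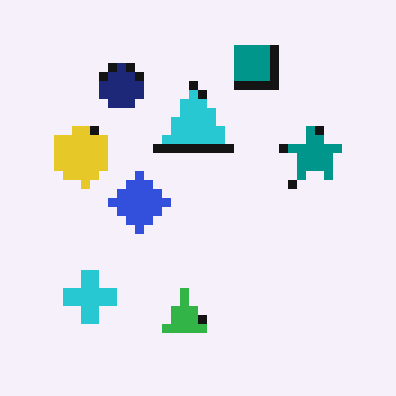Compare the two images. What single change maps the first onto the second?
Heavily pixelated into large blocks.

Shapes are reduced to large square blocks; fine edges and outlines are lost — a downscale-then-upscale (mosaic) effect.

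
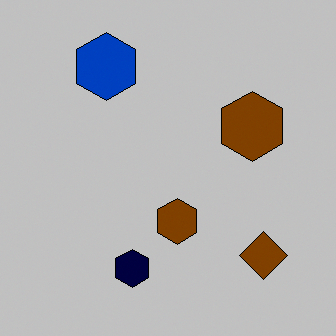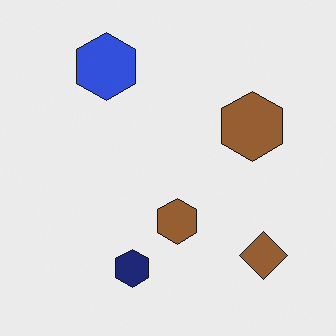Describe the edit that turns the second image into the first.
The image was heavily posterized to just a handful of flat colors.

Each flat color has snapped to a coarser quantized level — most visibly, the near-white background has dropped to a flat grey.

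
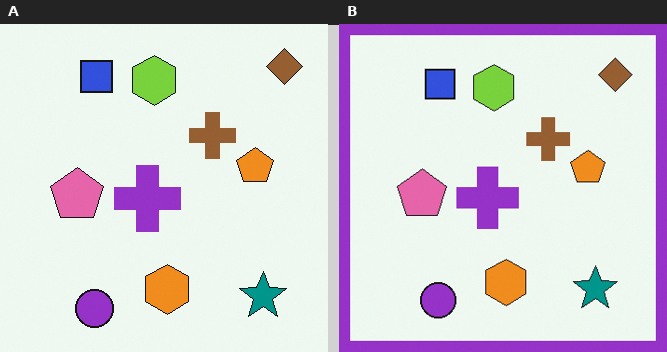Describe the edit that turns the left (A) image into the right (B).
This is the original image framed with a purple border.

A solid purple frame runs around the edge of the right (B) image, with the content slightly shrunk inside it.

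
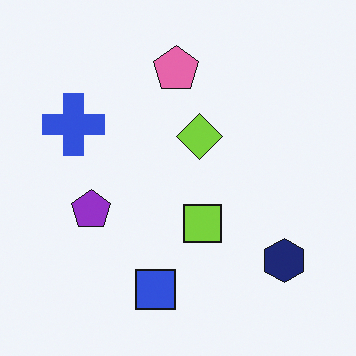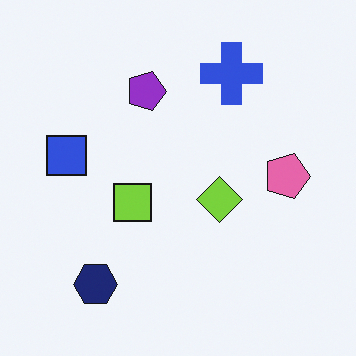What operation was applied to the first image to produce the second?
The image was rotated 90° clockwise.

The navy hexagon sits in the bottom-right of the first image and the bottom-left of the second — consistent with a whole-image 90° clockwise rotation.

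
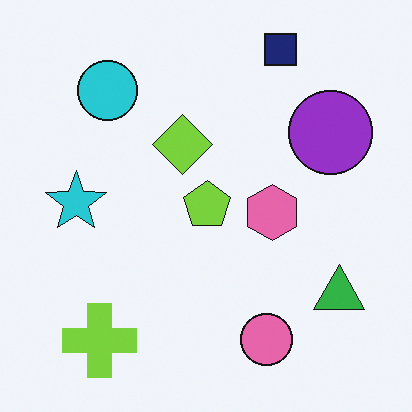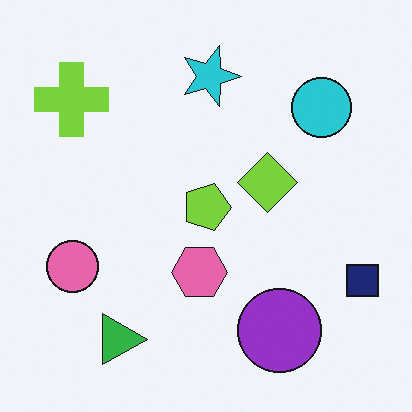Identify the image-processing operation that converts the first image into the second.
The transformation is: rotated 90° clockwise.

The navy square sits in the top-right of the first image and the bottom-right of the second — consistent with a whole-image 90° clockwise rotation.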